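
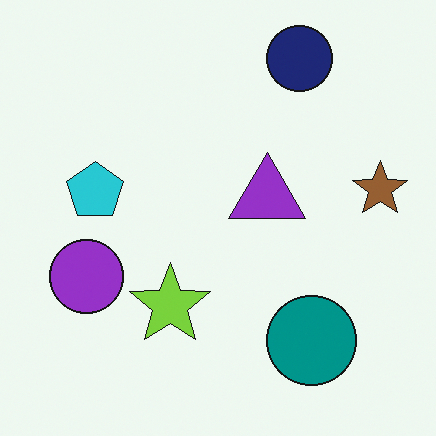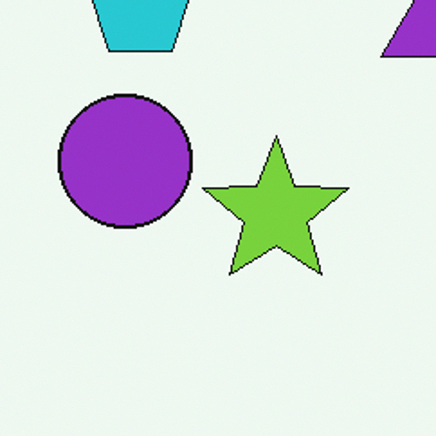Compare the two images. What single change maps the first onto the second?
The transformation is: cropped to a noticeably smaller region and rescaled.

The visible shapes are larger and the field of view is narrower; shapes near the original edges may be partly or wholly outside the frame — a crop-and-rescale.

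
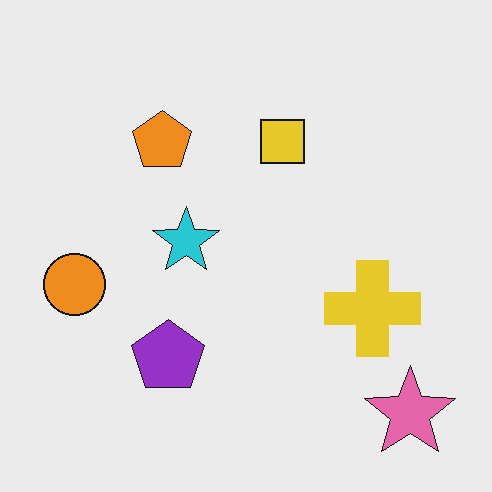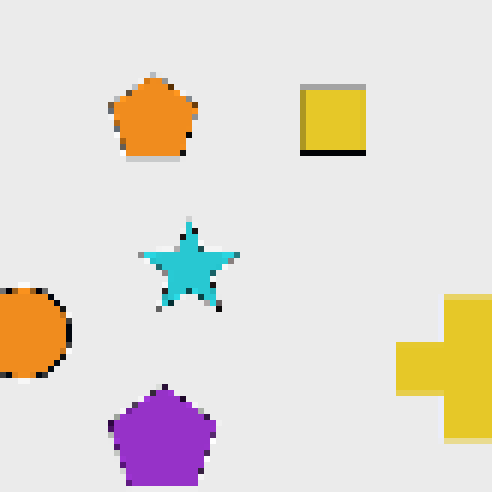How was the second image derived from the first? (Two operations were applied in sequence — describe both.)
This is the original image cropped to a modestly smaller region and rescaled, then moderately pixelated.

The visible shapes are larger and the field of view is narrower; shapes near the original edges may be partly or wholly outside the frame — a crop-and-rescale. Shapes are reduced to large square blocks; fine edges and outlines are lost — a downscale-then-upscale (mosaic) effect.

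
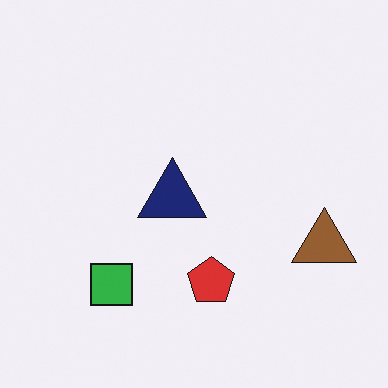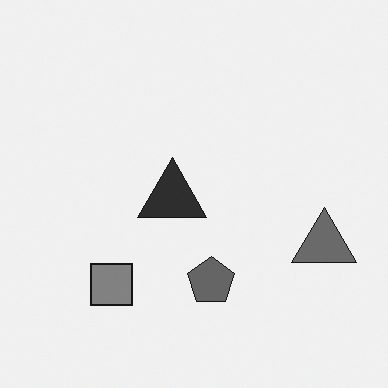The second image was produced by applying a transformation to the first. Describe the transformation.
This is the original image converted to grayscale.

All color is removed — every shape is now a shade of grey.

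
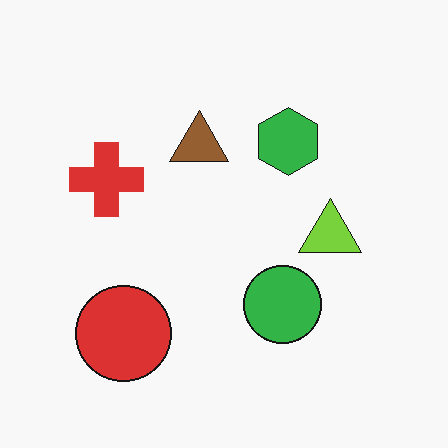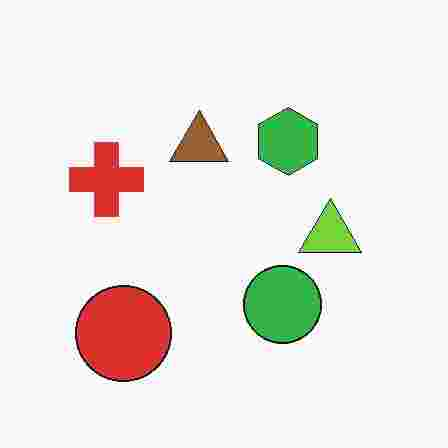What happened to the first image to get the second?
The second image is the first degraded with heavy JPEG compression.

Blocky 8×8 compression artifacts appear around shape edges and the flat background shows ringing — characteristic JPEG degradation.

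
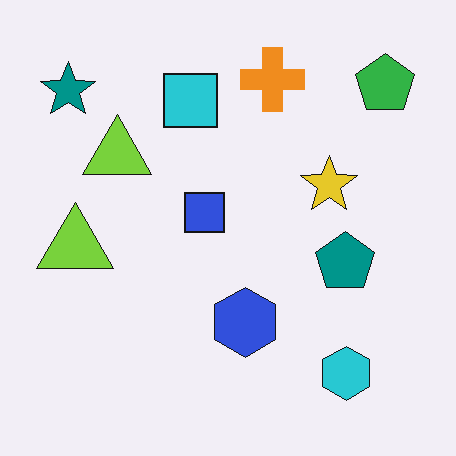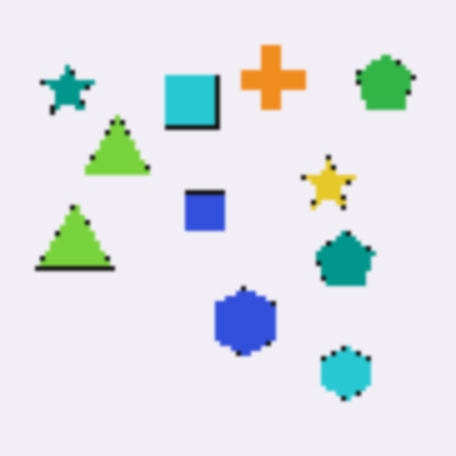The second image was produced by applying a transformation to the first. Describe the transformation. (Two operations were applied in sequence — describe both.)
This is the original image mildly pixelated, then lightly blurred.

Shapes are reduced to large square blocks; fine edges and outlines are lost — a downscale-then-upscale (mosaic) effect. Shape edges and outlines are uniformly softened across the whole image.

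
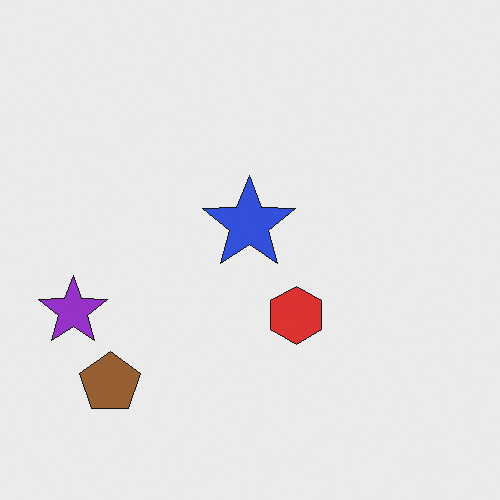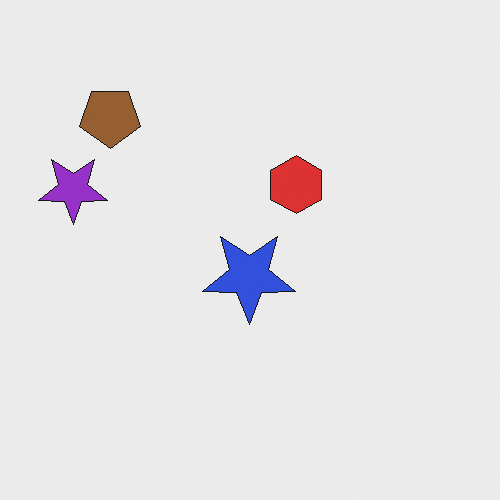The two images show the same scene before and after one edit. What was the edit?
The second image is the first flipped vertically (top ↔ bottom).

The brown pentagon is in the bottom-left of the first image and the top-left of the second — shapes on opposite sides of the horizontal midline have swapped in a mirror flip.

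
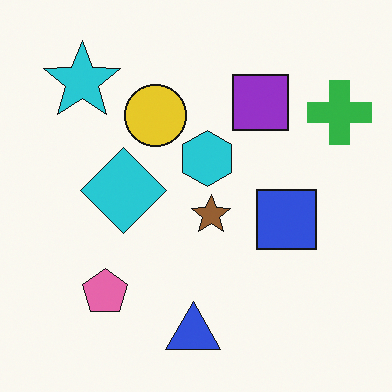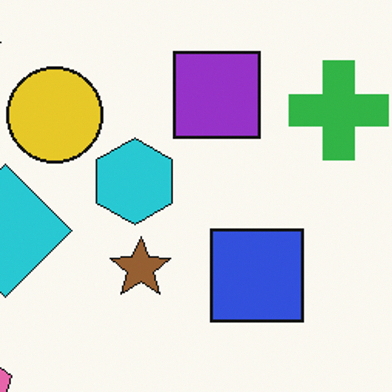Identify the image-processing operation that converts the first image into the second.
The transformation is: cropped to a modestly smaller region and rescaled.

The visible shapes are larger and the field of view is narrower; shapes near the original edges may be partly or wholly outside the frame — a crop-and-rescale.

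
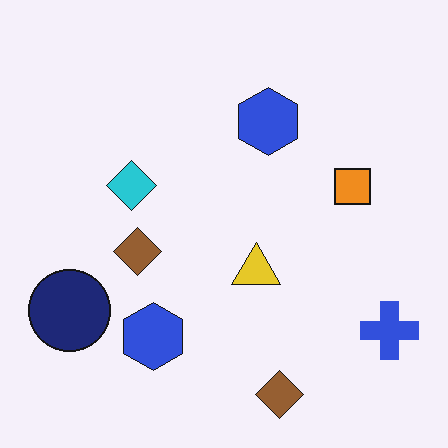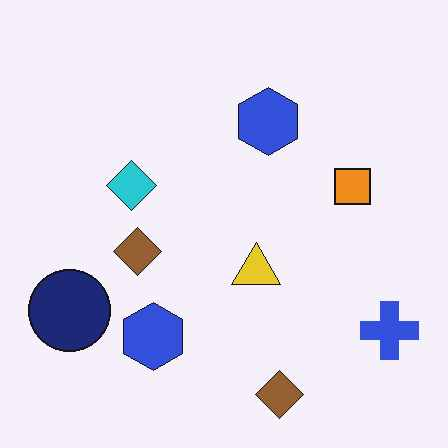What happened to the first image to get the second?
The image was given moderate JPEG compression.

Blocky 8×8 compression artifacts appear around shape edges and the flat background shows ringing — characteristic JPEG degradation.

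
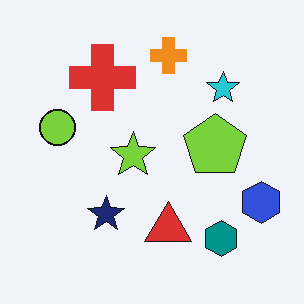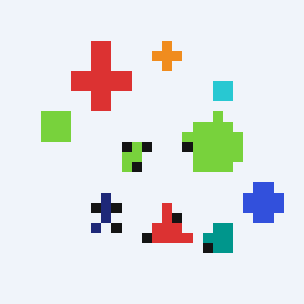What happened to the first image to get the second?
The image was heavily pixelated into large blocks.

Shapes are reduced to large square blocks; fine edges and outlines are lost — a downscale-then-upscale (mosaic) effect.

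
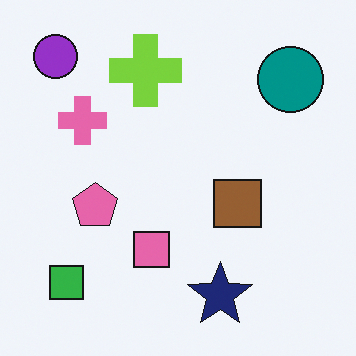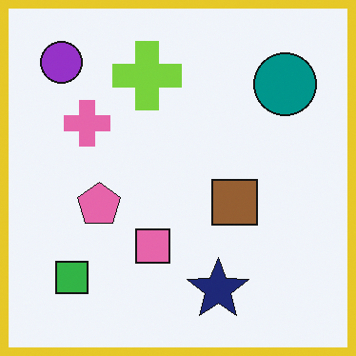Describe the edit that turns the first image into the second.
The image was framed with a yellow border.

A solid yellow frame runs around the edge of the second image, with the content slightly shrunk inside it.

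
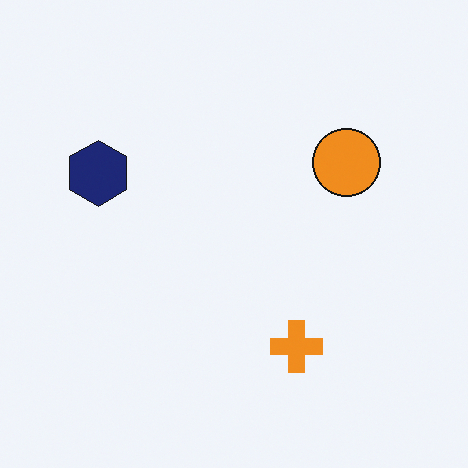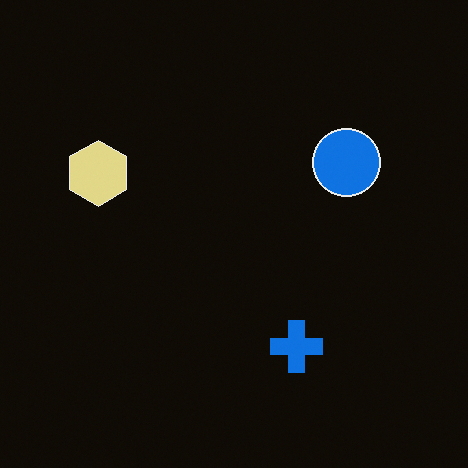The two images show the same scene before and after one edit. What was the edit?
The image was color-inverted (negative).

The light background has become dark and every shape's color is its complement — a photographic negative.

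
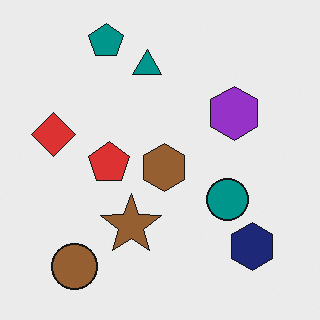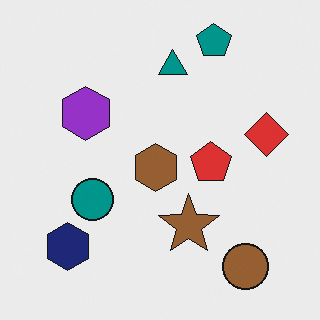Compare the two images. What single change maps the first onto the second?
Flipped horizontally (left ↔ right).

The red diamond is in the left of the first image and the right of the second — shapes on opposite sides of the vertical midline have swapped in a mirror flip.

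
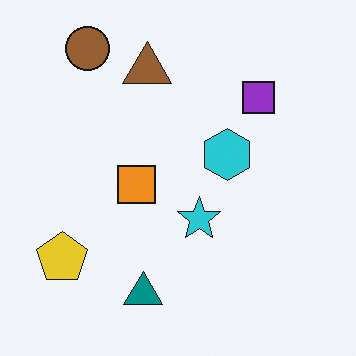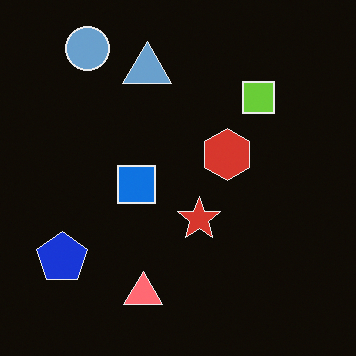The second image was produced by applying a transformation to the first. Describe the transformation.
Color-inverted (negative).

The light background has become dark and every shape's color is its complement — a photographic negative.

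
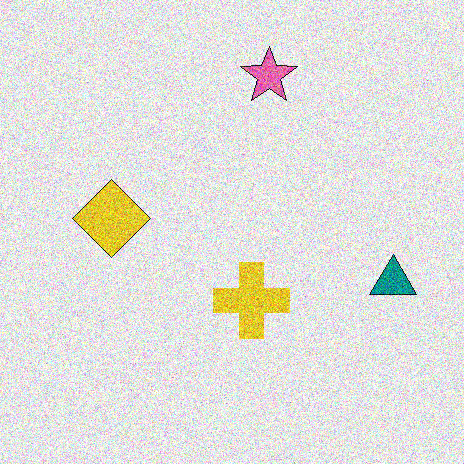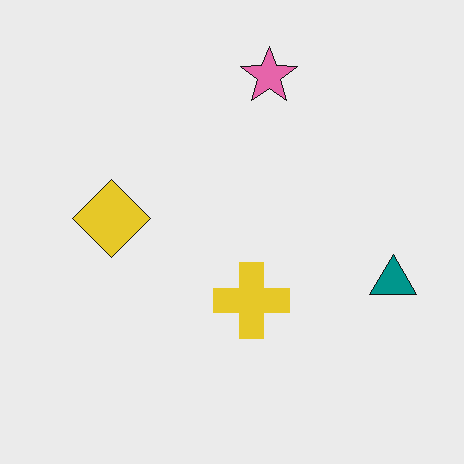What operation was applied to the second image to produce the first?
The image was degraded with strong gaussian noise.

Random speckle covers the whole image, including the flat background.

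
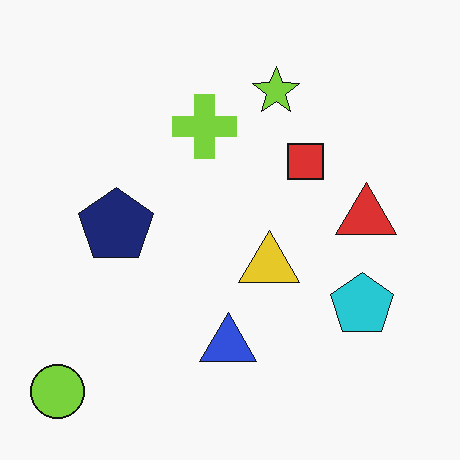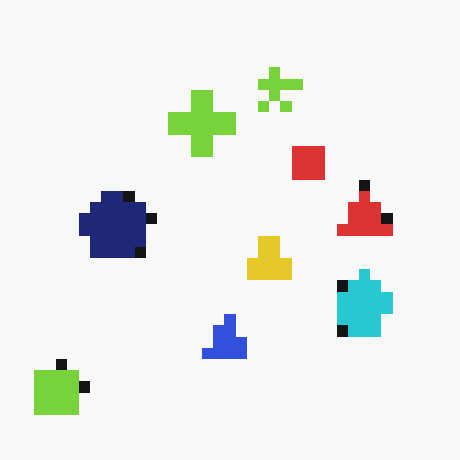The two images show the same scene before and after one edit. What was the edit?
Coarsely pixelated.

Shapes are reduced to large square blocks; fine edges and outlines are lost — a downscale-then-upscale (mosaic) effect.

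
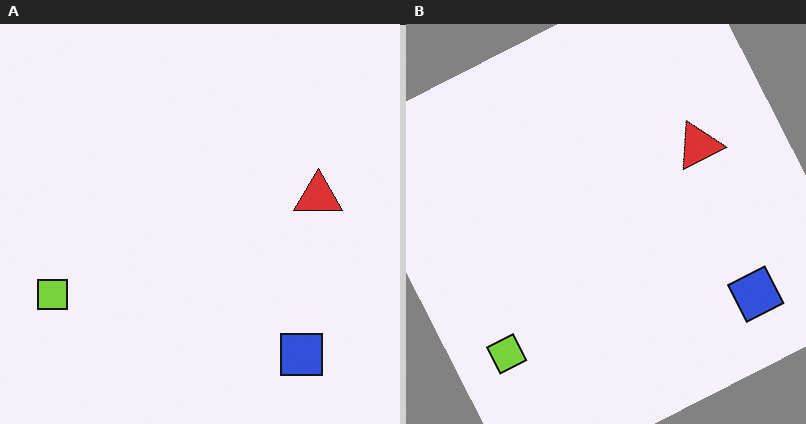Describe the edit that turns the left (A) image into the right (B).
This is the original image rotated counter-clockwise by a clearly visible amount.

Every shape is tilted by the same angle and the image corners show triangular fill wedges — a whole-image rotation by a non-right angle.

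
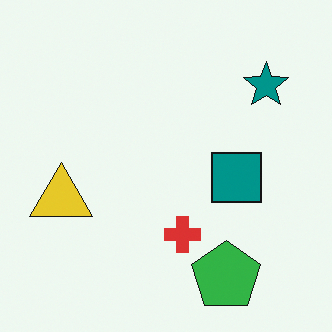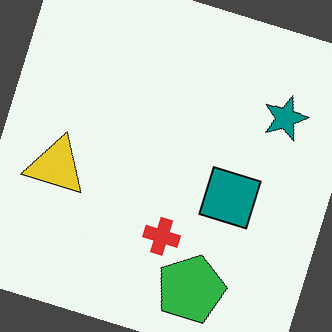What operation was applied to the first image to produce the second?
Rotated clockwise by a moderate amount.

Every shape is tilted by the same angle and the image corners show triangular fill wedges — a whole-image rotation by a non-right angle.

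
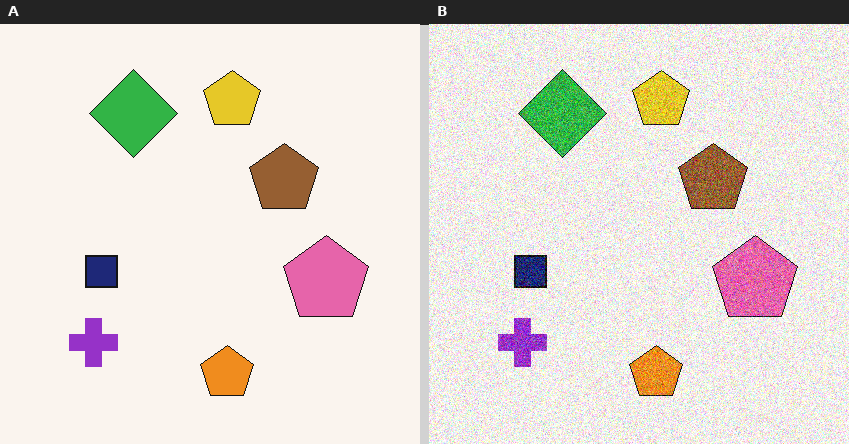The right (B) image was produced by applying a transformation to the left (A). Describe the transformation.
It was degraded with strong gaussian noise.

Random speckle covers the whole image, including the flat background.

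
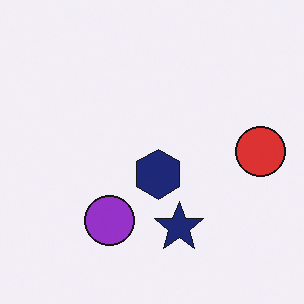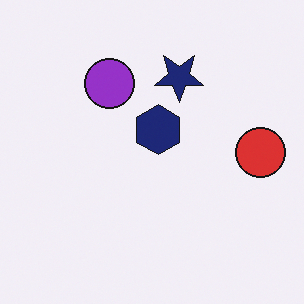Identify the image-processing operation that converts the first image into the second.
Flipped vertically (top ↔ bottom).

The navy star is in the bottom of the first image and the top of the second — shapes on opposite sides of the horizontal midline have swapped in a mirror flip.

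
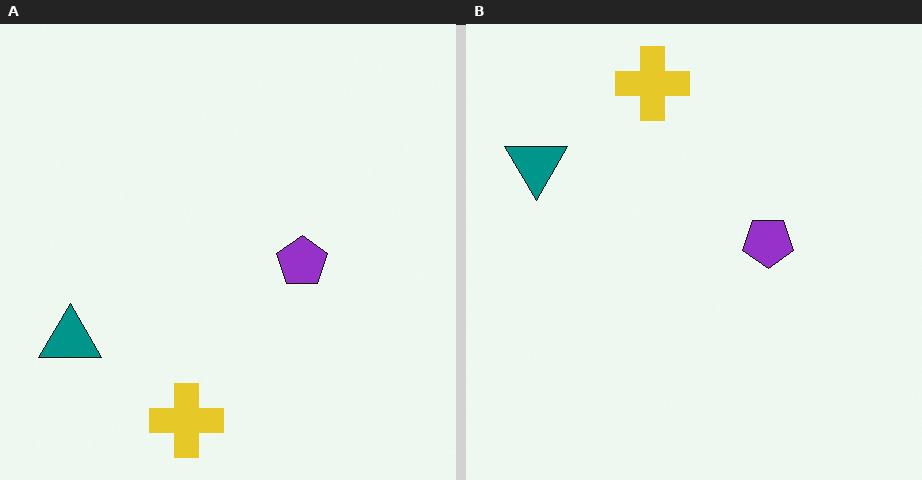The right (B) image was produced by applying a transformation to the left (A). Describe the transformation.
Flipped vertically (top ↔ bottom).

The yellow cross is in the bottom of the left (A) image and the top of the right (B) — shapes on opposite sides of the horizontal midline have swapped in a mirror flip.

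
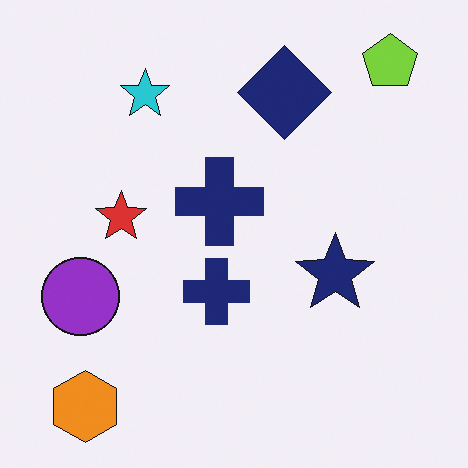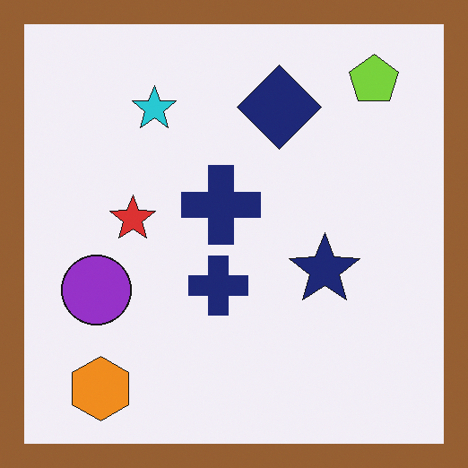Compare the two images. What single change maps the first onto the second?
The second image is the first framed with a brown border.

A solid brown frame runs around the edge of the second image, with the content slightly shrunk inside it.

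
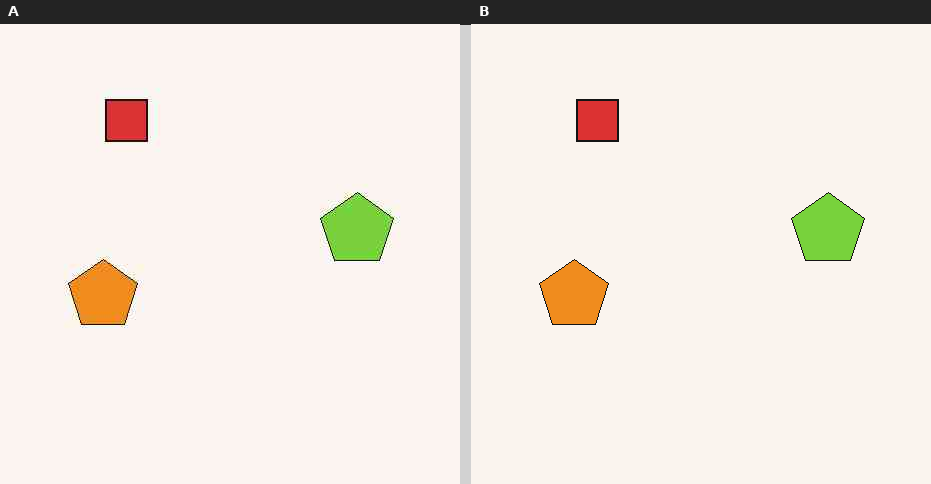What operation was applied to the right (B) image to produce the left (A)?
The left (A) image is the right (B) JPEG-compressed with visible artifacts.

Blocky 8×8 compression artifacts appear around shape edges and the flat background shows ringing — characteristic JPEG degradation.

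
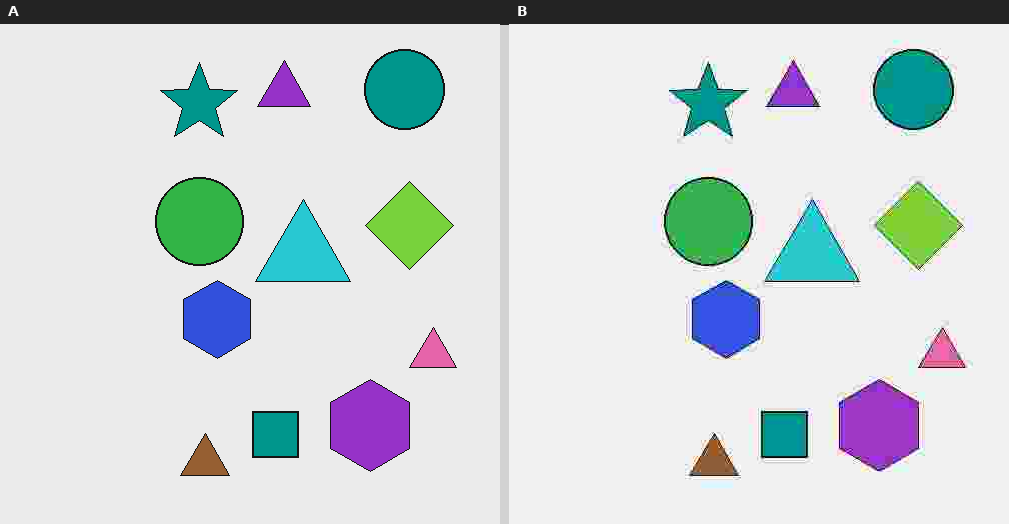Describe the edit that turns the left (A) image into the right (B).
The image was degraded with heavy JPEG compression.

Blocky 8×8 compression artifacts appear around shape edges and the flat background shows ringing — characteristic JPEG degradation.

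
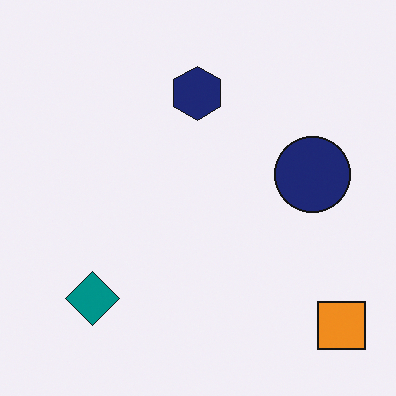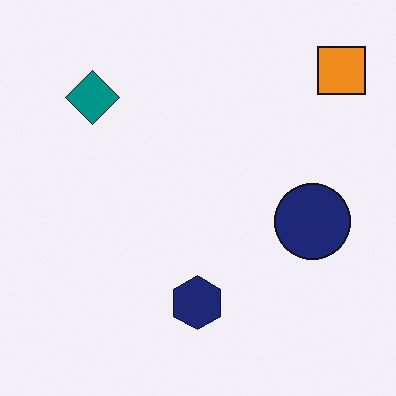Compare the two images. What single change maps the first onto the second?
It was flipped vertically (top ↔ bottom).

The orange square is in the bottom-right of the first image and the top-right of the second — shapes on opposite sides of the horizontal midline have swapped in a mirror flip.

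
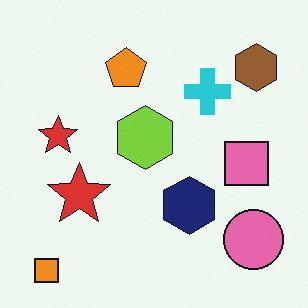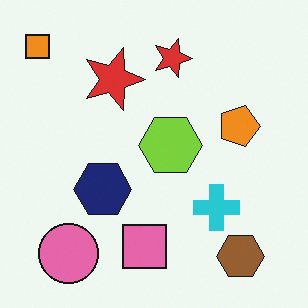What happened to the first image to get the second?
The image was rotated 90° clockwise.

The orange square sits in the bottom-left of the first image and the top-left of the second — consistent with a whole-image 90° clockwise rotation.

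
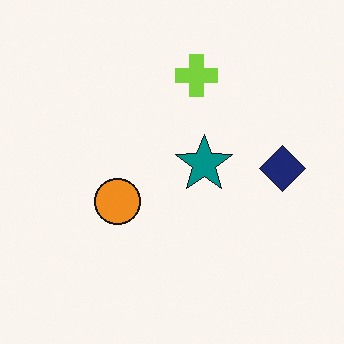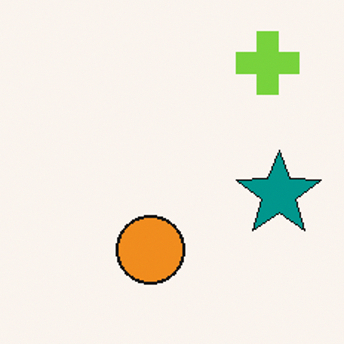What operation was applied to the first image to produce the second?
This is the original image cropped slightly and scaled back up.

The visible shapes are larger and the field of view is narrower; shapes near the original edges may be partly or wholly outside the frame — a crop-and-rescale.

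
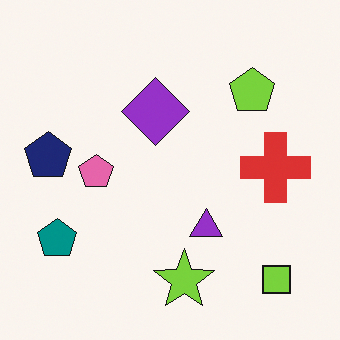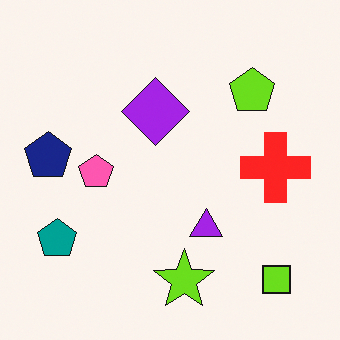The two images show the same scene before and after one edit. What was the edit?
The second image is the first slightly oversaturated.

All colors are more vivid — a global saturation change.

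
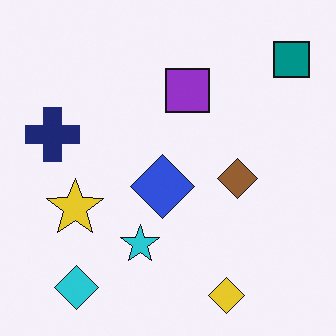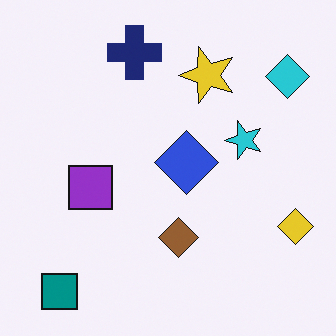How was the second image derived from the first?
The image was transposed (reflected across the top-left ↔ bottom-right diagonal).

Shapes have swapped their row and column positions — what was in the top-right is now in the bottom-left — a diagonal reflection.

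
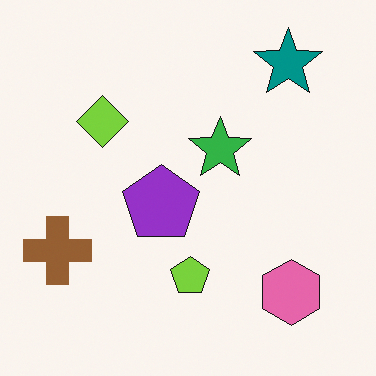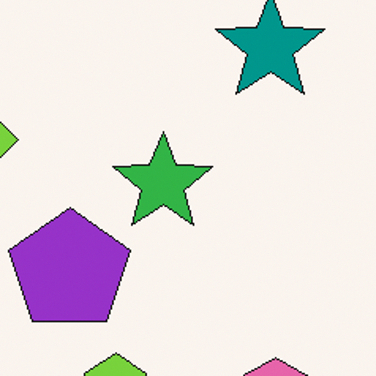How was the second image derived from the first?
Cropped slightly and scaled back up.

The visible shapes are larger and the field of view is narrower; shapes near the original edges may be partly or wholly outside the frame — a crop-and-rescale.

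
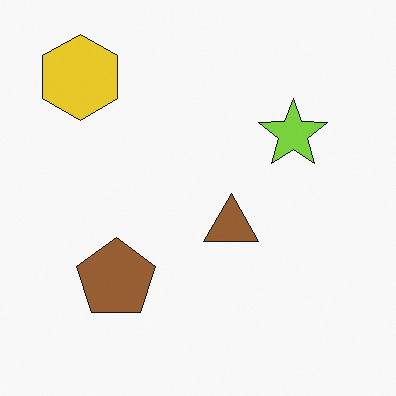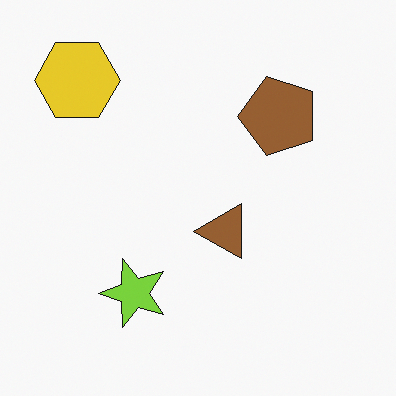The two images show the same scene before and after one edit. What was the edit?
The transformation is: transposed (reflected across the top-left ↔ bottom-right diagonal).

Shapes have swapped their row and column positions — what was in the top-right is now in the bottom-left — a diagonal reflection.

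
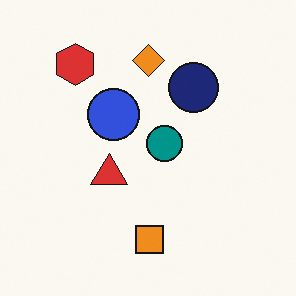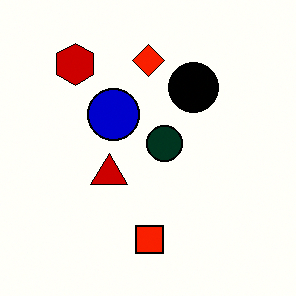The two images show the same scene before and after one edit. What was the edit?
The second image is the first given much higher contrast.

Tones are pushed away from mid-grey across the whole image — a global contrast change.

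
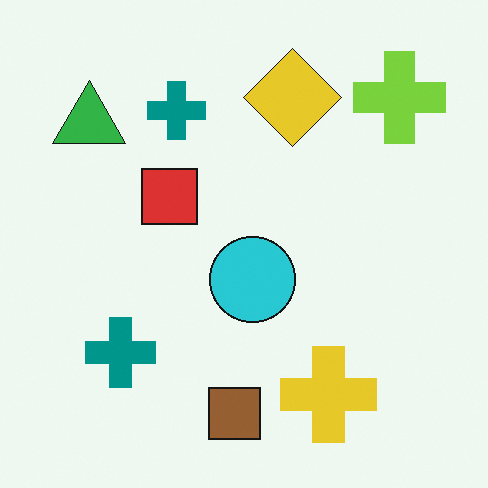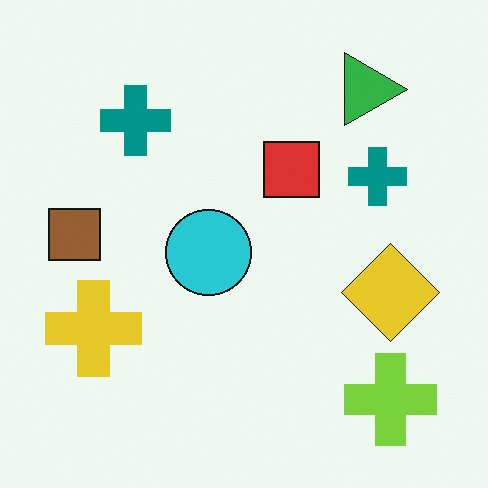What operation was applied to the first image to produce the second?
Rotated 90° clockwise.

The lime cross sits in the top-right of the first image and the bottom-right of the second — consistent with a whole-image 90° clockwise rotation.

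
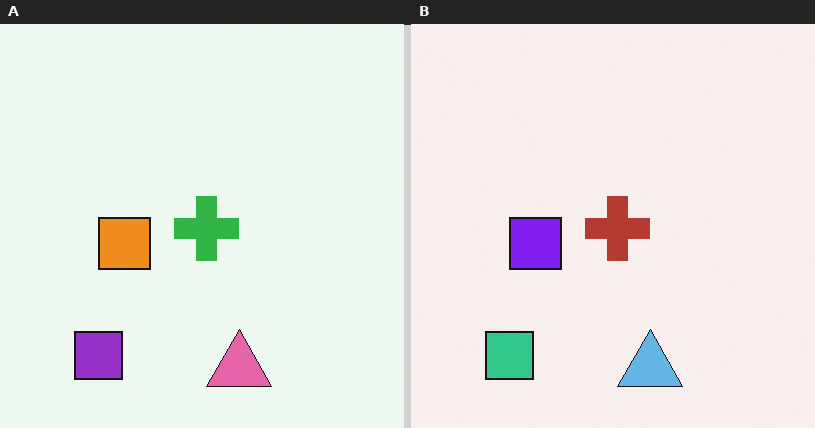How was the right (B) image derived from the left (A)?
The image was hue-shifted through roughly half the color wheel.

Every shape's color has rotated by the same amount around the hue wheel — a uniform hue shift.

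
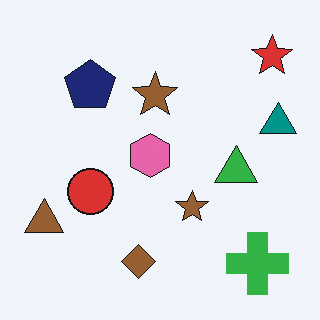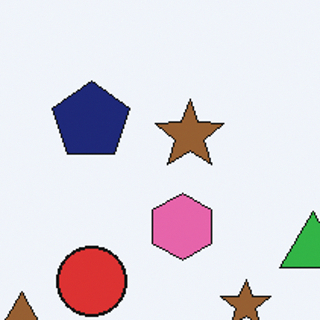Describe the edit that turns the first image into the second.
The image was cropped to a modestly smaller region and rescaled.

The visible shapes are larger and the field of view is narrower; shapes near the original edges may be partly or wholly outside the frame — a crop-and-rescale.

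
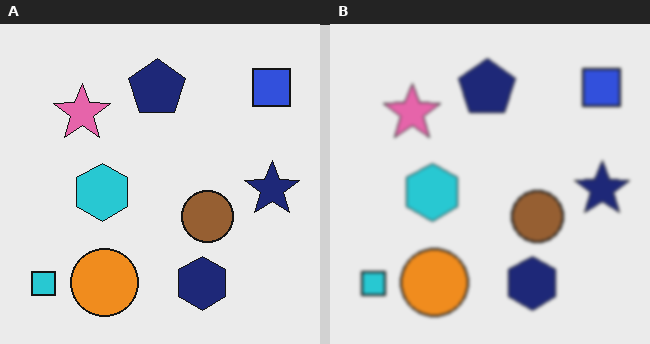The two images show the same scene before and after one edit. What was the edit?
This is the original image given a subtle gaussian blur.

Shape edges and outlines are uniformly softened across the whole image.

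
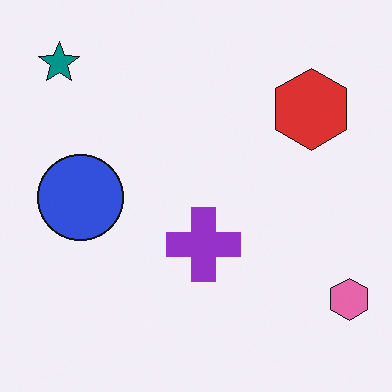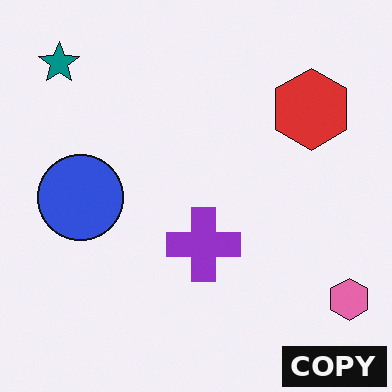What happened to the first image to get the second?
This is the original image watermarked with the text "COPY" in the lower-right corner.

A dark label reading "COPY" appears in the lower-right corner.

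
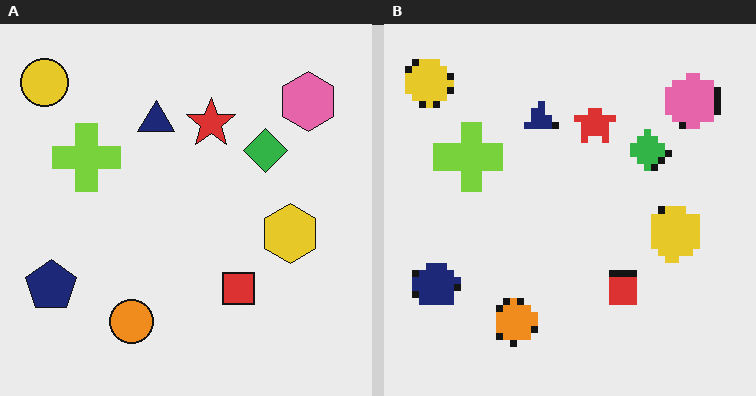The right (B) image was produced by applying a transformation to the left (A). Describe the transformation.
The image was pixelated into visible square blocks.

Shapes are reduced to large square blocks; fine edges and outlines are lost — a downscale-then-upscale (mosaic) effect.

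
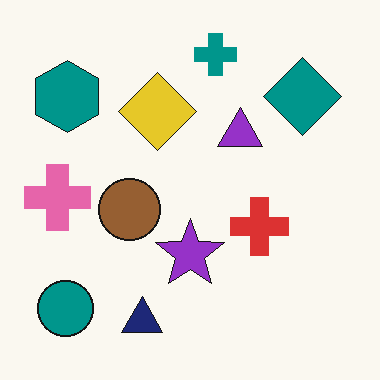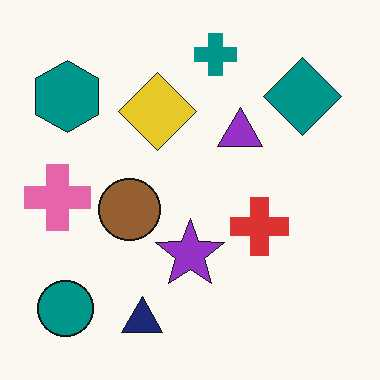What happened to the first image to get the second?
The second image is the first JPEG-compressed with visible artifacts.

Blocky 8×8 compression artifacts appear around shape edges and the flat background shows ringing — characteristic JPEG degradation.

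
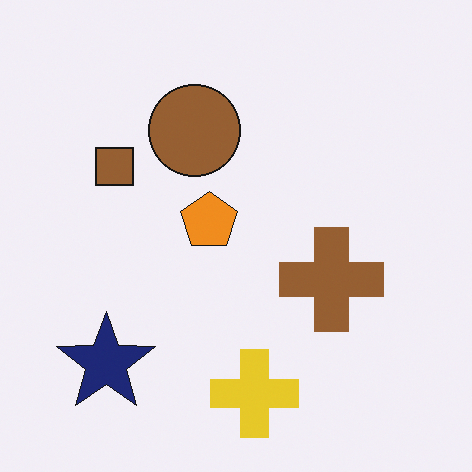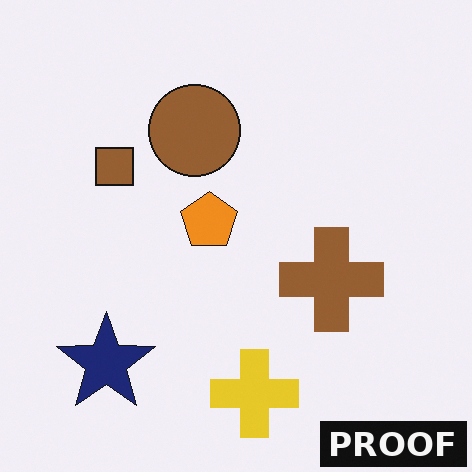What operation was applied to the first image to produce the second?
The image was watermarked with the text "PROOF" in the lower-right corner.

A dark label reading "PROOF" appears in the lower-right corner.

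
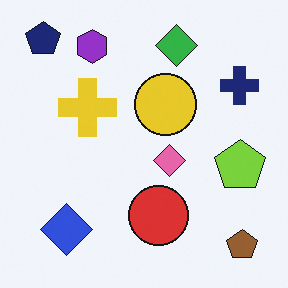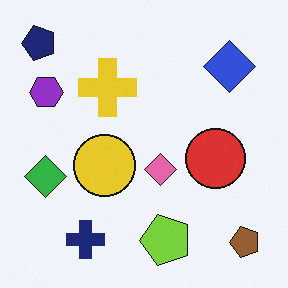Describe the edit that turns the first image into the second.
Transposed (reflected across the top-left ↔ bottom-right diagonal).

Shapes have swapped their row and column positions — what was in the top-right is now in the bottom-left — a diagonal reflection.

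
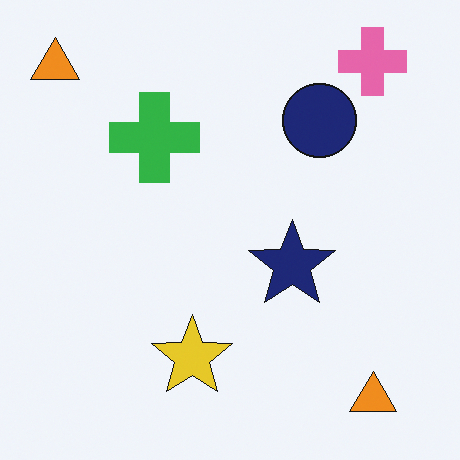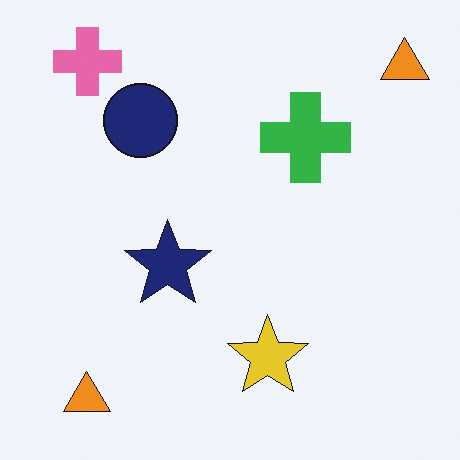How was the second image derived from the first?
The second image is the first flipped horizontally (left ↔ right).

The pink cross is in the top-right of the first image and the top-left of the second — shapes on opposite sides of the vertical midline have swapped in a mirror flip.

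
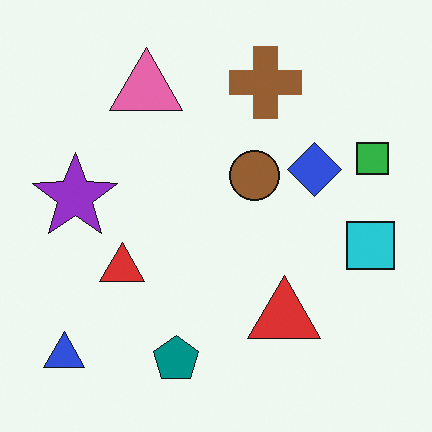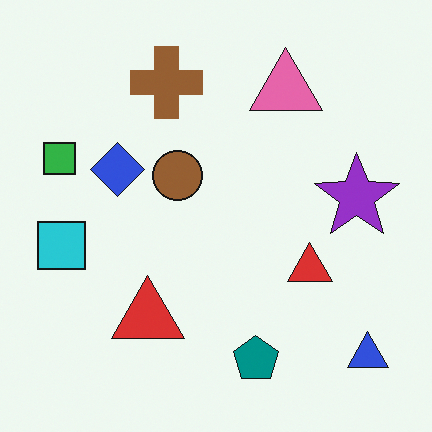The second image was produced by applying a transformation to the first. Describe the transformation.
The transformation is: flipped horizontally (left ↔ right).

The green square is in the right of the first image and the left of the second — shapes on opposite sides of the vertical midline have swapped in a mirror flip.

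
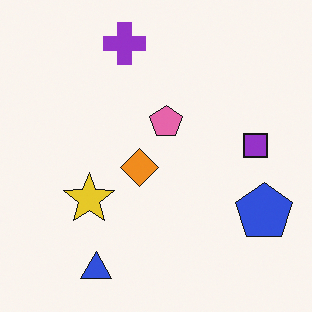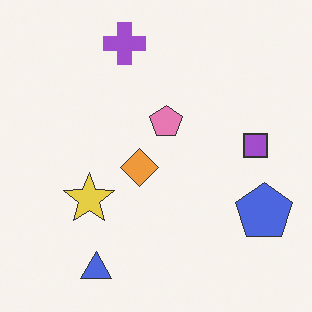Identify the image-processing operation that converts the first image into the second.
The transformation is: given slightly reduced contrast.

Tones are pushed toward mid-grey across the whole image — a global contrast change.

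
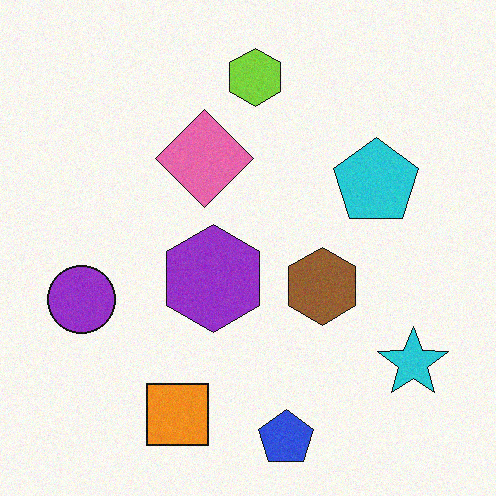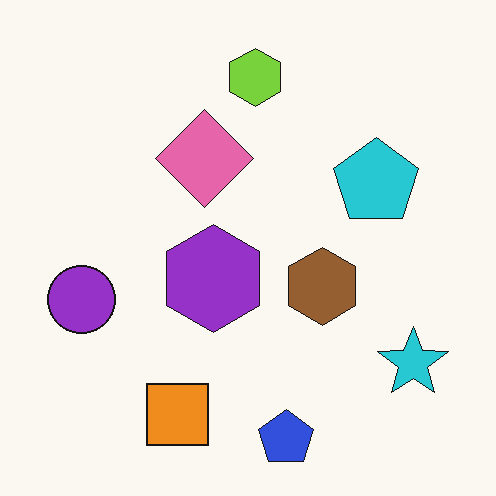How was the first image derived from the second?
The first image is the second degraded with subtle gaussian noise.

Random speckle covers the whole image, including the flat background.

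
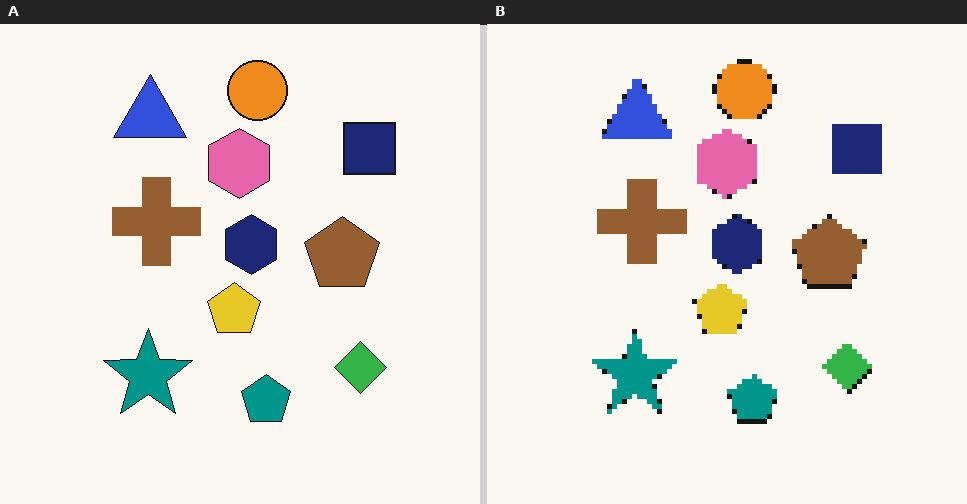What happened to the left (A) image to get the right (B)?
The transformation is: lightly pixelated (a mild mosaic effect).

Shapes are reduced to large square blocks; fine edges and outlines are lost — a downscale-then-upscale (mosaic) effect.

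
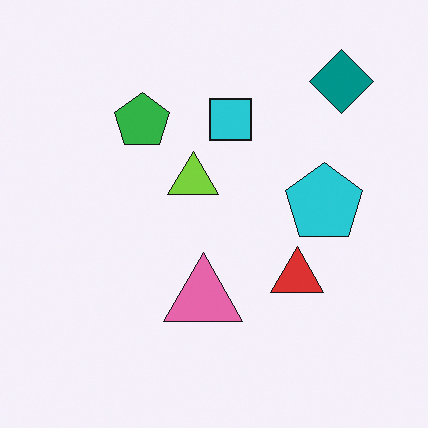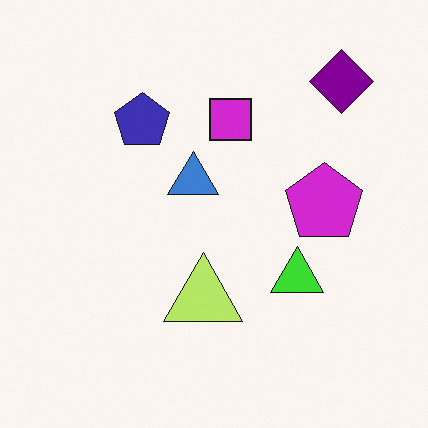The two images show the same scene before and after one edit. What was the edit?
The transformation is: hue-shifted through roughly a third of the color wheel.

Every shape's color has rotated by the same amount around the hue wheel — a uniform hue shift.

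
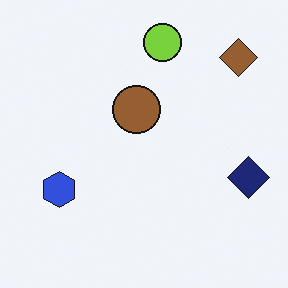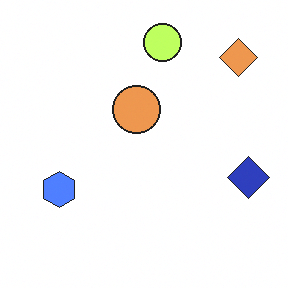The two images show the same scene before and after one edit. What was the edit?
The transformation is: brightened a lot.

Every pixel — background and shapes alike — is uniformly brightened.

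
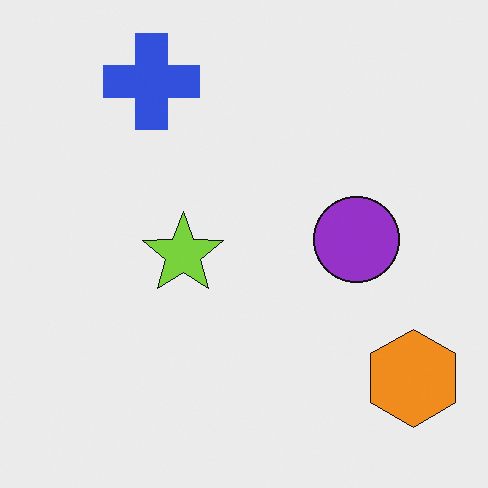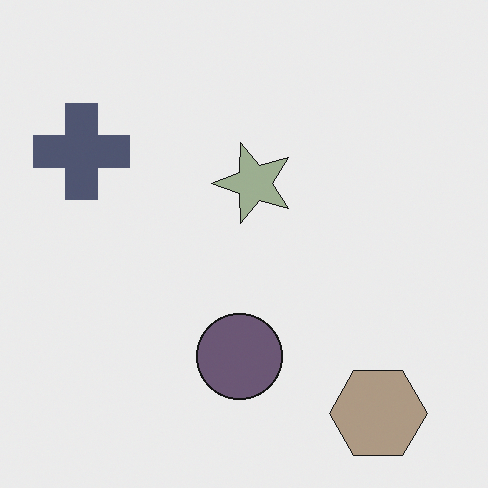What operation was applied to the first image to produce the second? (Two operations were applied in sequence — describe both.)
The second image is the first transposed (reflected across the top-left ↔ bottom-right diagonal), then heavily desaturated.

Shapes have swapped their row and column positions — what was in the top-right is now in the bottom-left — a diagonal reflection. All colors are more muted and greyish — a global saturation change.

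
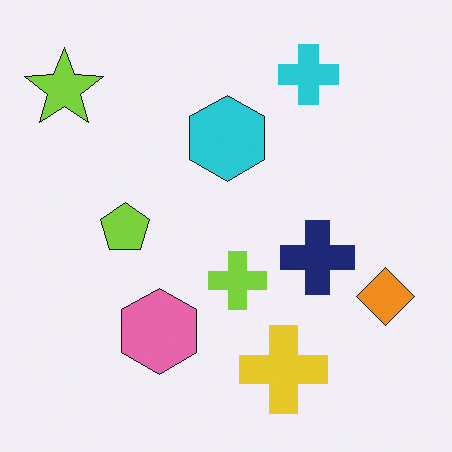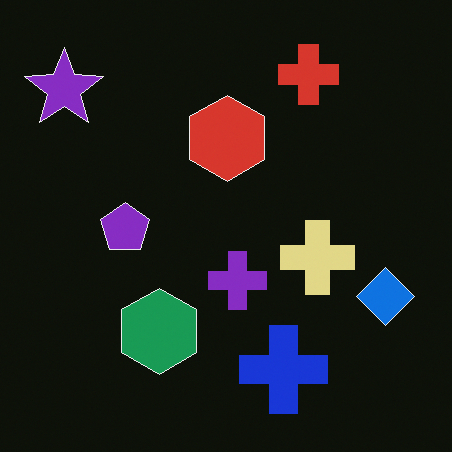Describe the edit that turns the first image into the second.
The second image is the first color-inverted (negative).

The light background has become dark and every shape's color is its complement — a photographic negative.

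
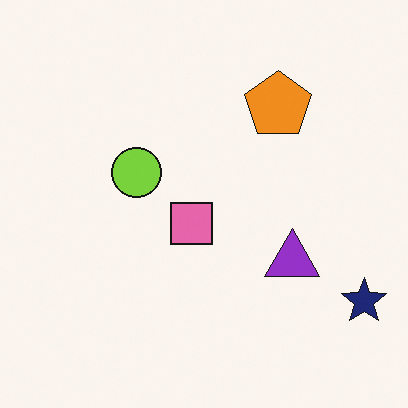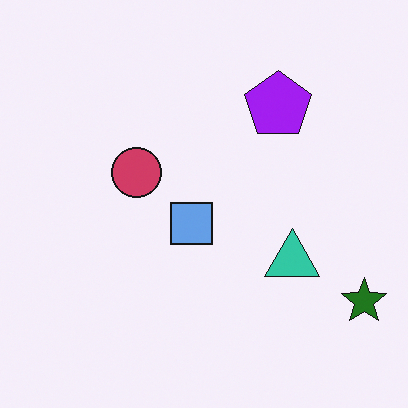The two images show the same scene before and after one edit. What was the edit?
It was hue-shifted by a large amount.

Every shape's color has rotated by the same amount around the hue wheel — a uniform hue shift.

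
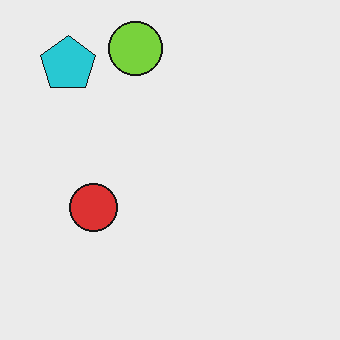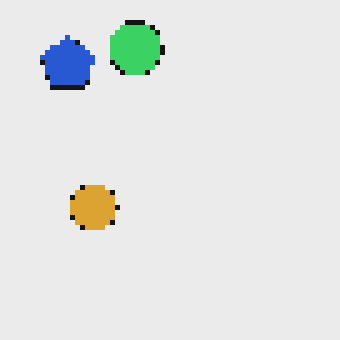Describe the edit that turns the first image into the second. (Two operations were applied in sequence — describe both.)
This is the original image hue-shifted by a small amount, then lightly pixelated (a mild mosaic effect).

Every shape's color has rotated by the same amount around the hue wheel — a uniform hue shift. Shapes are reduced to large square blocks; fine edges and outlines are lost — a downscale-then-upscale (mosaic) effect.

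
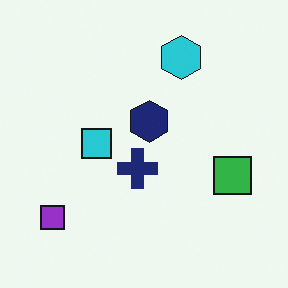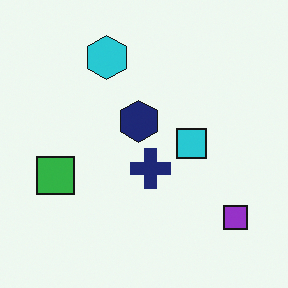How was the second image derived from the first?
The image was flipped horizontally (left ↔ right).

The purple square is in the bottom-left of the first image and the bottom-right of the second — shapes on opposite sides of the vertical midline have swapped in a mirror flip.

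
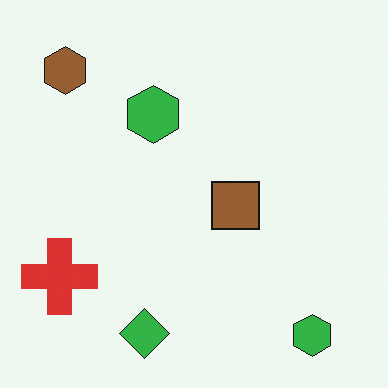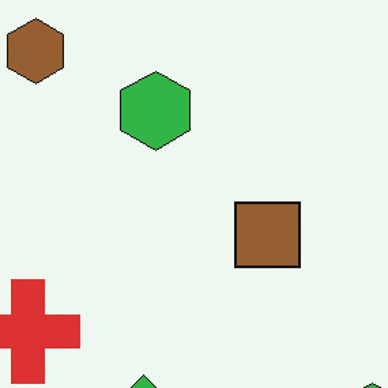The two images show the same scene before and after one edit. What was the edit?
It was cropped to a modestly smaller region and rescaled.

The visible shapes are larger and the field of view is narrower; shapes near the original edges may be partly or wholly outside the frame — a crop-and-rescale.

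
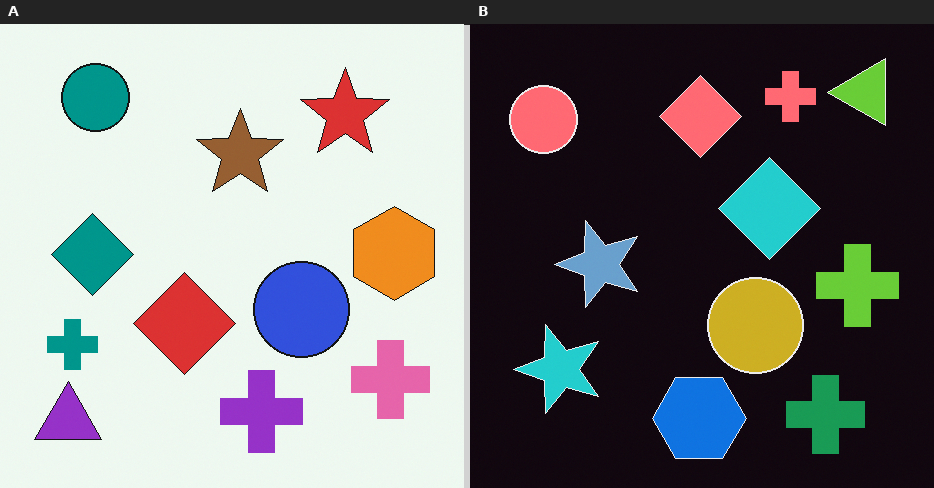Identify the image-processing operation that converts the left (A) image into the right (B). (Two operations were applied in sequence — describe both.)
This is the original image color-inverted (negative), then transposed (reflected across the top-left ↔ bottom-right diagonal).

The light background has become dark and every shape's color is its complement — a photographic negative. Shapes have swapped their row and column positions — what was in the top-right is now in the bottom-left — a diagonal reflection.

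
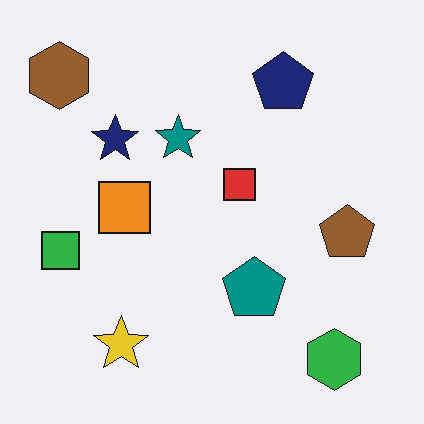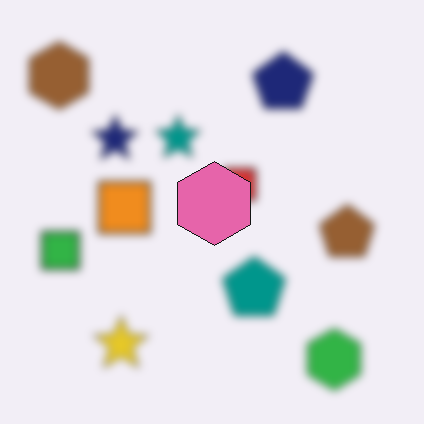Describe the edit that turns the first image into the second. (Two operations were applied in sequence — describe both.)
The transformation is: moderately blurred, then overlaid with an additional pink hexagon.

Shape edges and outlines are uniformly softened across the whole image. A pink hexagon appears in the second image that is absent from the first.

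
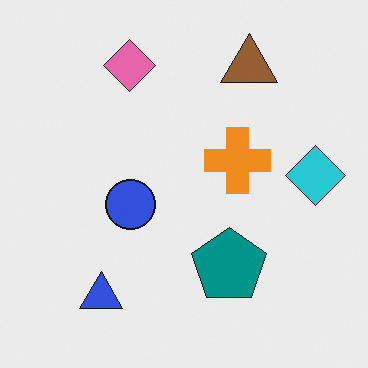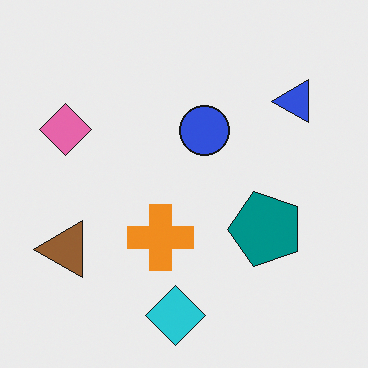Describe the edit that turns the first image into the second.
Transposed (reflected across the top-left ↔ bottom-right diagonal).

Shapes have swapped their row and column positions — what was in the top-right is now in the bottom-left — a diagonal reflection.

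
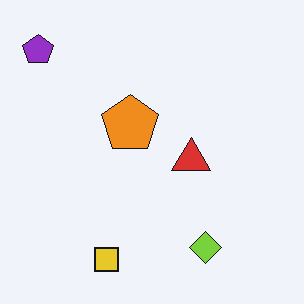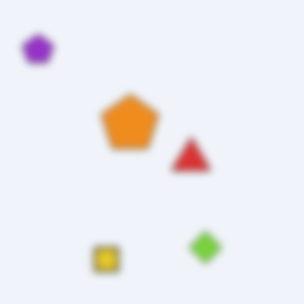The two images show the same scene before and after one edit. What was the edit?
The second image is the first moderately blurred.

Shape edges and outlines are uniformly softened across the whole image.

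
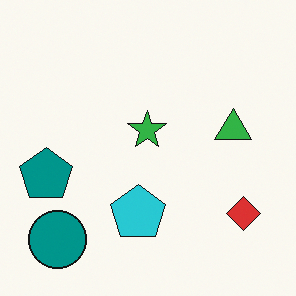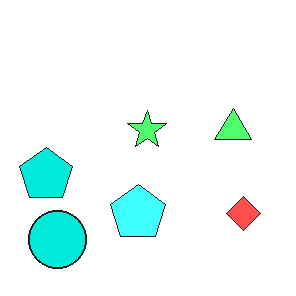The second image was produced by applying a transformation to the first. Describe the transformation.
Noticeably brightened.

Every pixel — background and shapes alike — is uniformly brightened.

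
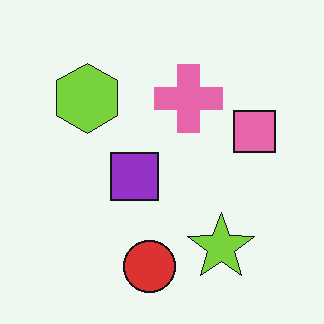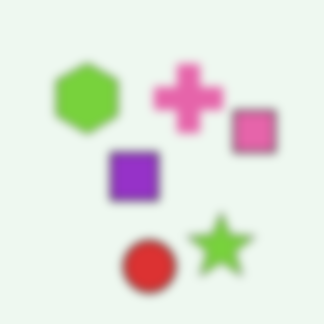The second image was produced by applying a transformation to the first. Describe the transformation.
The transformation is: noticeably gaussian-blurred.

Shape edges and outlines are uniformly softened across the whole image.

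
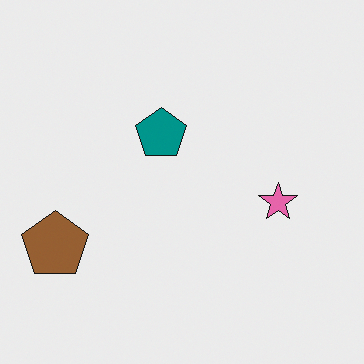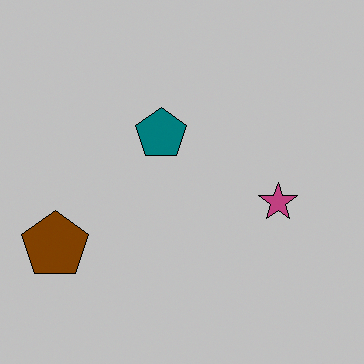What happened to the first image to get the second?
The second image is the first heavily posterized to just a handful of flat colors.

Each flat color has snapped to a coarser quantized level — most visibly, the near-white background has dropped to a flat grey.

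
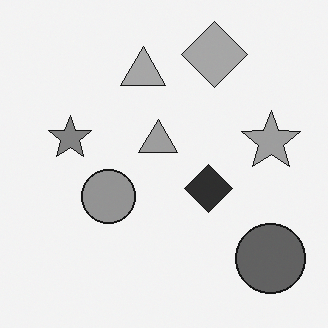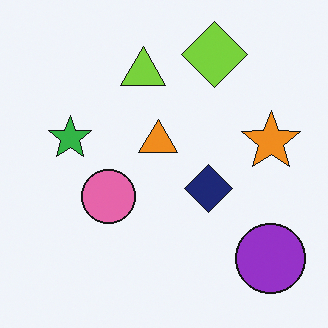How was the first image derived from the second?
The image was converted to grayscale.

All color is removed — every shape is now a shade of grey.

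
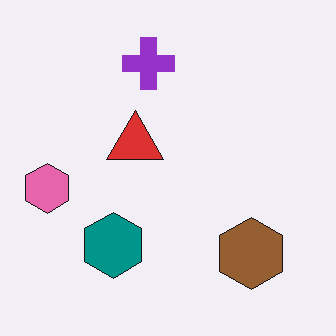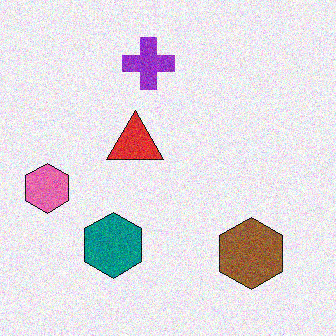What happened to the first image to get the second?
It was degraded with moderate additive noise.

Random speckle covers the whole image, including the flat background.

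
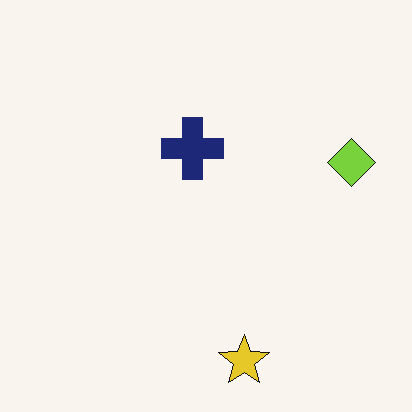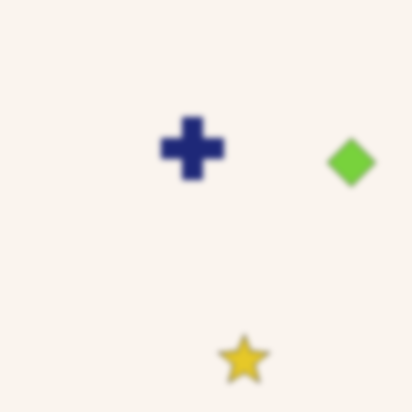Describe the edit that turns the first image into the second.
The second image is the first noticeably gaussian-blurred.

Shape edges and outlines are uniformly softened across the whole image.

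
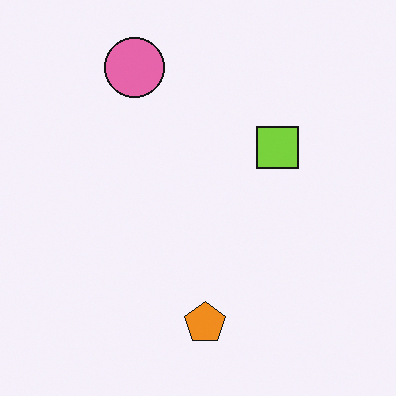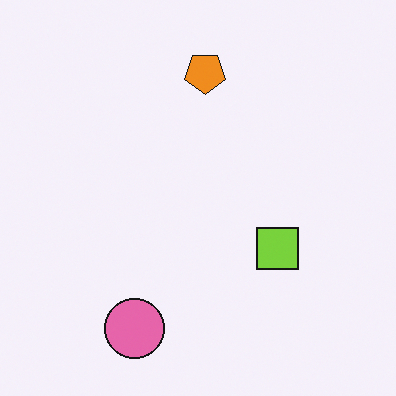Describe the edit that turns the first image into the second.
The image was flipped vertically (top ↔ bottom).

The pink circle is in the top of the first image and the bottom of the second — shapes on opposite sides of the horizontal midline have swapped in a mirror flip.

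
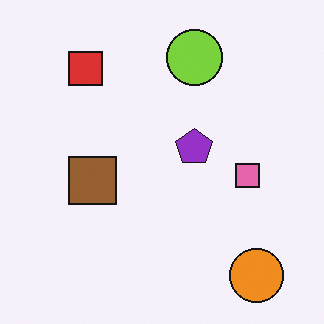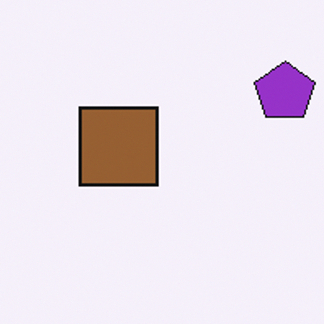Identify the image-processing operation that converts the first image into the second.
The image was cropped to a noticeably smaller region and rescaled.

The visible shapes are larger and the field of view is narrower; shapes near the original edges may be partly or wholly outside the frame — a crop-and-rescale.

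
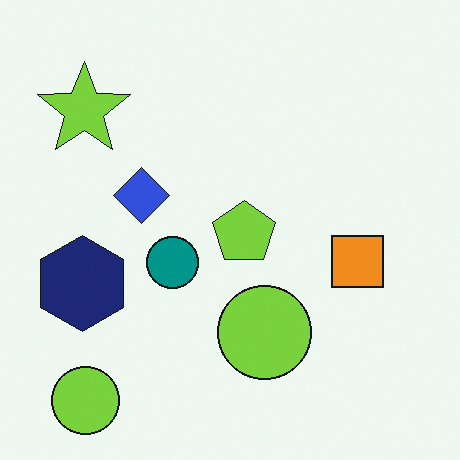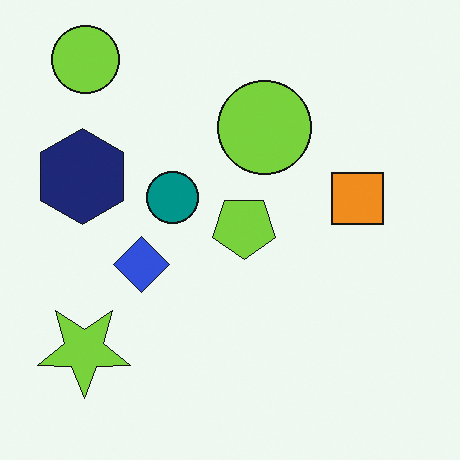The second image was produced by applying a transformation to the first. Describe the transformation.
It was flipped vertically (top ↔ bottom).

The lime star is in the top-left of the first image and the bottom-left of the second — shapes on opposite sides of the horizontal midline have swapped in a mirror flip.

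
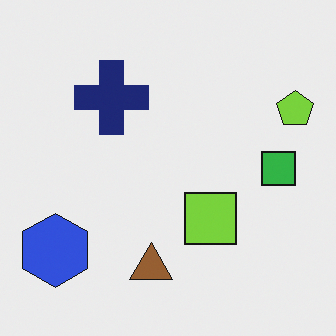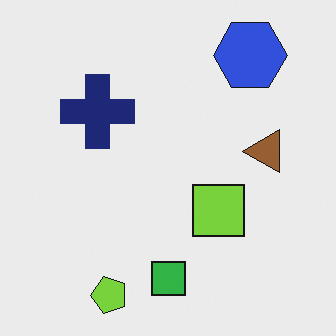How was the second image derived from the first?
Transposed (reflected across the top-left ↔ bottom-right diagonal).

Shapes have swapped their row and column positions — what was in the top-right is now in the bottom-left — a diagonal reflection.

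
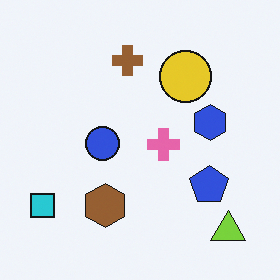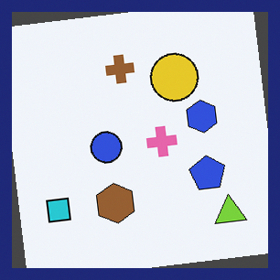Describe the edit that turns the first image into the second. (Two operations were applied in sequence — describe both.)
The image was rotated counter-clockwise by a slight angle, then framed with a navy border.

Every shape is tilted by the same angle and the image corners show triangular fill wedges — a whole-image rotation by a non-right angle. A solid navy frame runs around the edge of the second image, with the content slightly shrunk inside it.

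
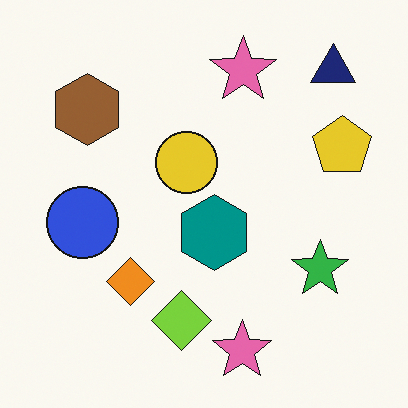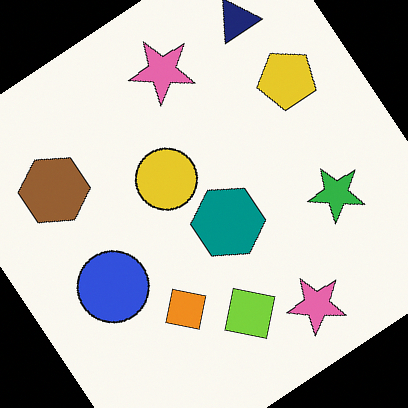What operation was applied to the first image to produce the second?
The second image is the first rotated counter-clockwise by a large amount — several tens of degrees.

Every shape is tilted by the same angle and the image corners show triangular fill wedges — a whole-image rotation by a non-right angle.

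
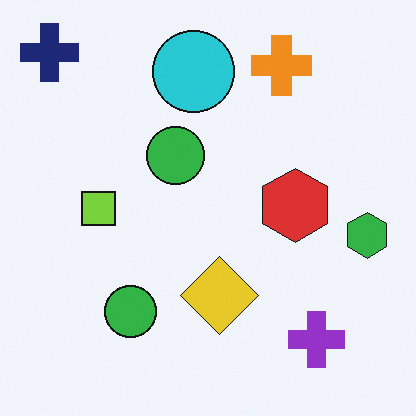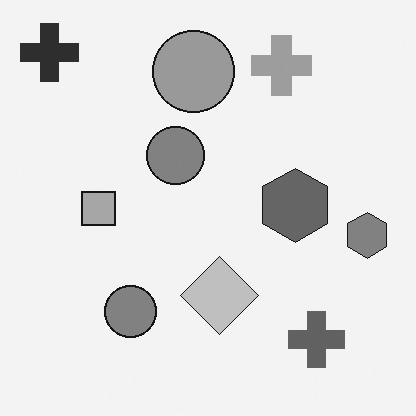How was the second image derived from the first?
This is the original image converted to grayscale.

All color is removed — every shape is now a shade of grey.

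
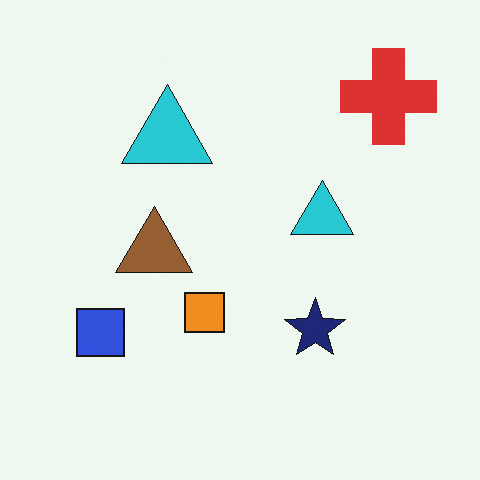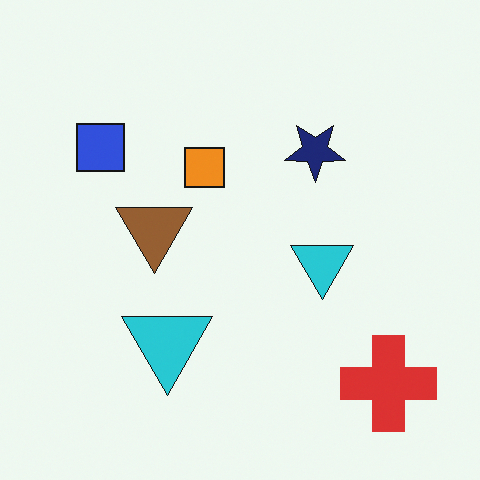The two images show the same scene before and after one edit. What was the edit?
It was flipped vertically (top ↔ bottom).

The red cross is in the top-right of the first image and the bottom-right of the second — shapes on opposite sides of the horizontal midline have swapped in a mirror flip.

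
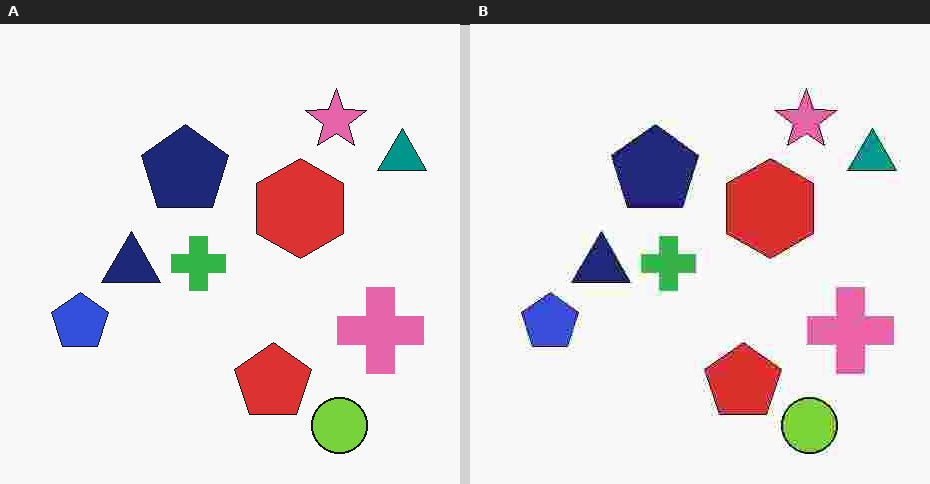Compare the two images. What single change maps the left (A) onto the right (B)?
The image was heavily JPEG-compressed with obvious blocking artifacts.

Blocky 8×8 compression artifacts appear around shape edges and the flat background shows ringing — characteristic JPEG degradation.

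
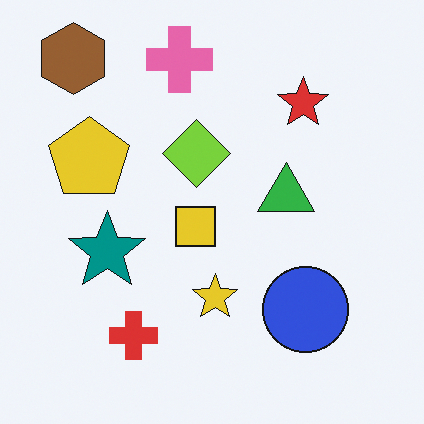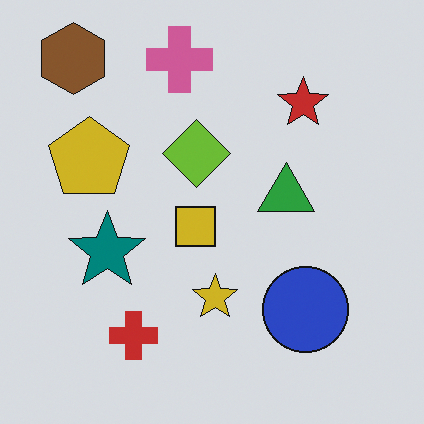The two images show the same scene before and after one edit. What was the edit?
Darkened a little.

Every pixel — background and shapes alike — is uniformly darkened.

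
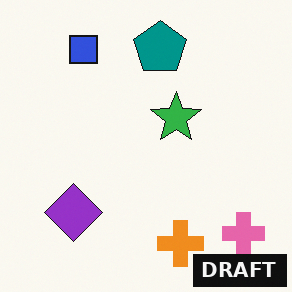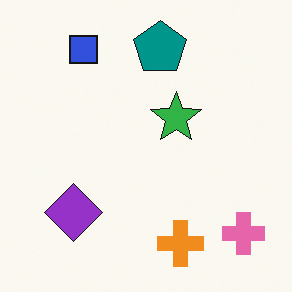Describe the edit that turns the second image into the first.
This is the original image watermarked with the text "DRAFT" in the lower-right corner.

A dark label reading "DRAFT" appears in the lower-right corner.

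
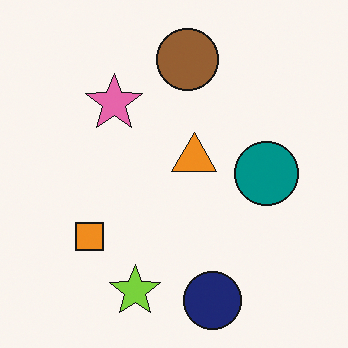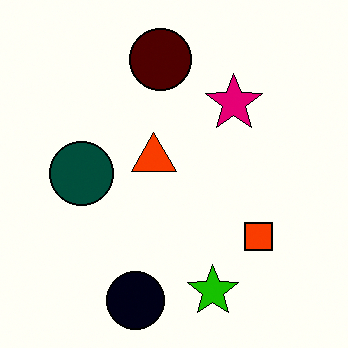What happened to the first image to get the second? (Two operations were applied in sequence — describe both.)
The second image is the first given much higher contrast, then flipped horizontally (left ↔ right).

Tones are pushed away from mid-grey across the whole image — a global contrast change. The teal circle is in the right of the first image and the left of the second — shapes on opposite sides of the vertical midline have swapped in a mirror flip.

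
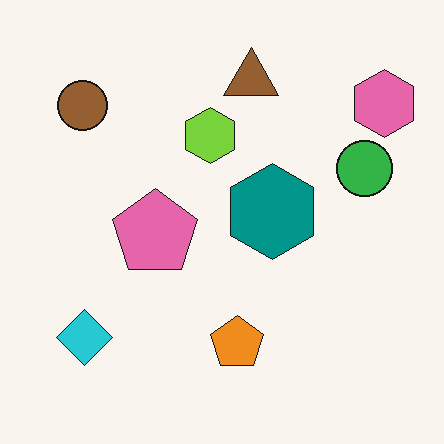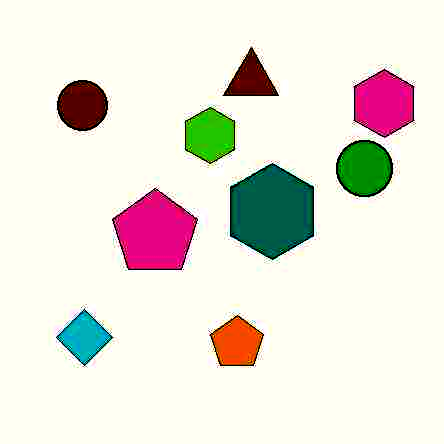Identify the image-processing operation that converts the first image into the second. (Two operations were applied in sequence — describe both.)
Degraded with heavy JPEG compression, then boosted in contrast.

Blocky 8×8 compression artifacts appear around shape edges and the flat background shows ringing — characteristic JPEG degradation. Tones are pushed away from mid-grey across the whole image — a global contrast change.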